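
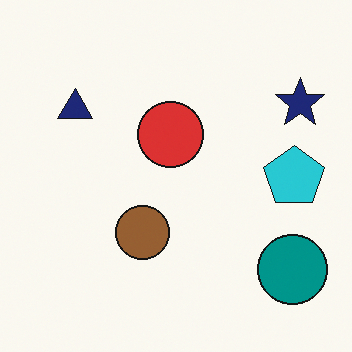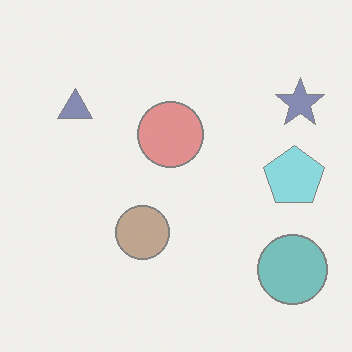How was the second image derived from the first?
The image was given much lower contrast.

Tones are pushed toward mid-grey across the whole image — a global contrast change.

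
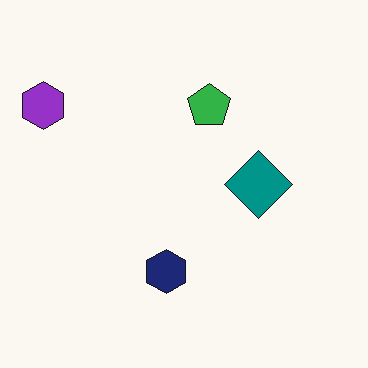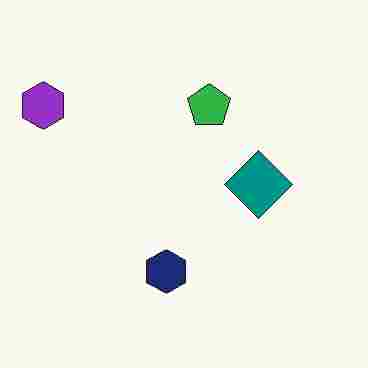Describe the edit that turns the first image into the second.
The transformation is: heavily JPEG-compressed with obvious blocking artifacts.

Blocky 8×8 compression artifacts appear around shape edges and the flat background shows ringing — characteristic JPEG degradation.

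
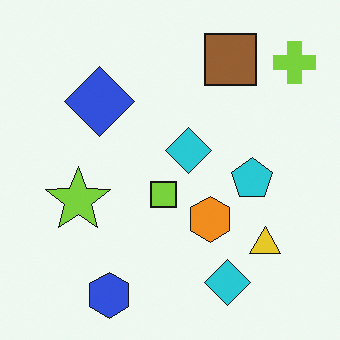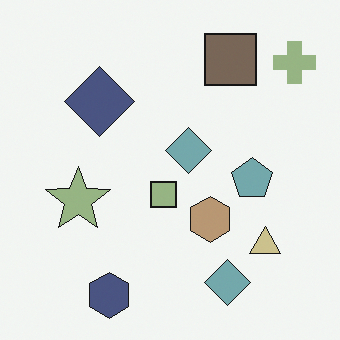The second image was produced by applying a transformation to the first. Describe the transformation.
Heavily desaturated.

All colors are more muted and greyish — a global saturation change.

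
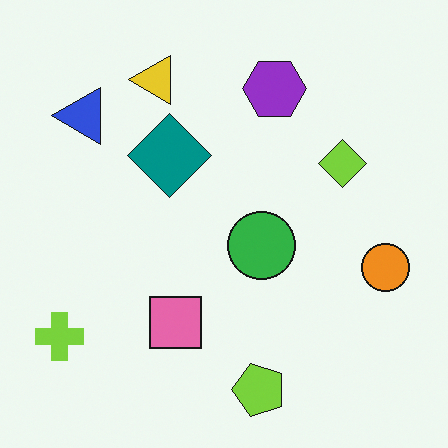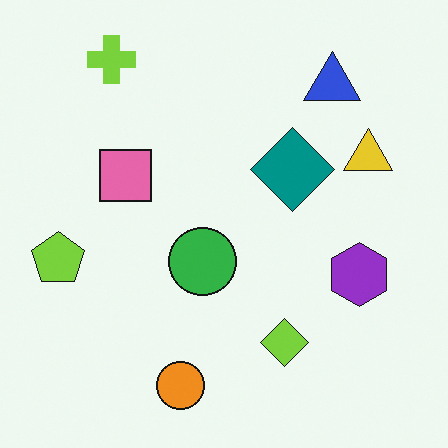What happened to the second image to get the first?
Rotated 90° counter-clockwise.

The lime cross sits in the top-left of the second image and the bottom-left of the first — consistent with a whole-image 90° counter-clockwise rotation.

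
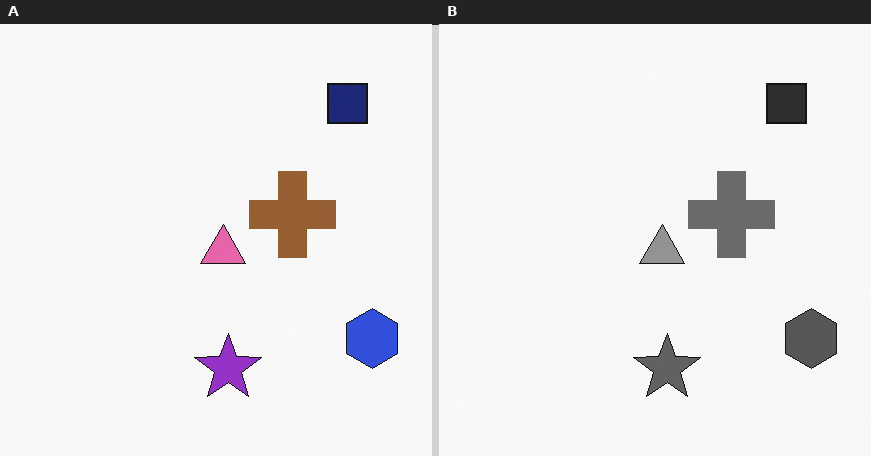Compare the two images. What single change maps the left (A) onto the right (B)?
It was converted to grayscale.

All color is removed — every shape is now a shade of grey.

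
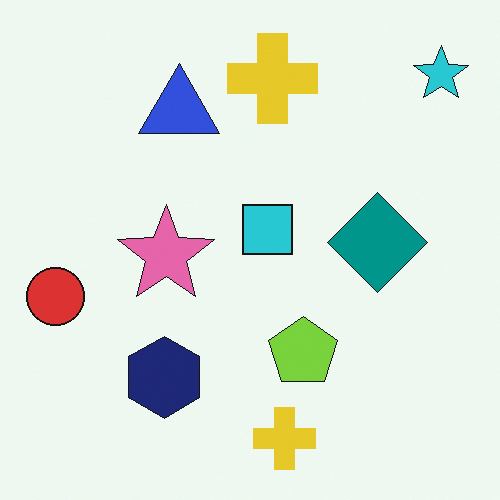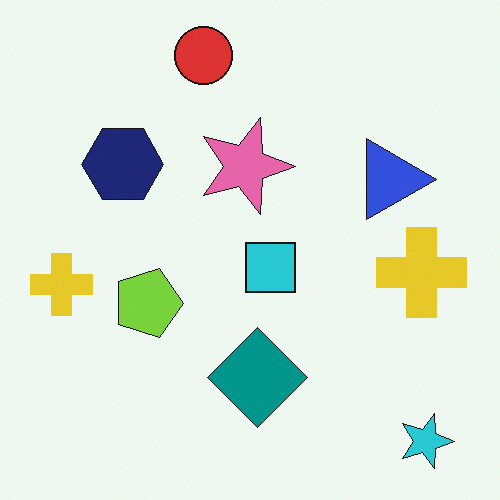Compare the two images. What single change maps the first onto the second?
The second image is the first rotated 90° clockwise.

The cyan star sits in the top-right of the first image and the bottom-right of the second — consistent with a whole-image 90° clockwise rotation.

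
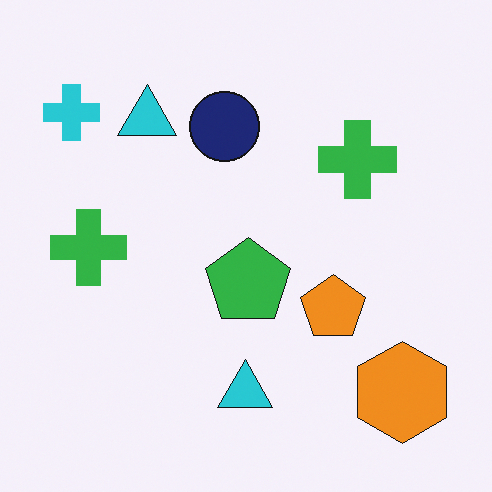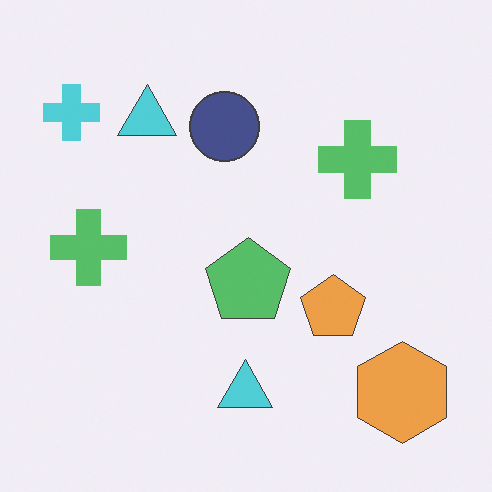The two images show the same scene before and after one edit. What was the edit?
The second image is the first given slightly reduced contrast.

Tones are pushed toward mid-grey across the whole image — a global contrast change.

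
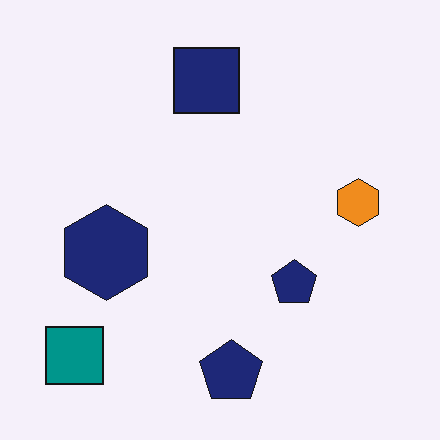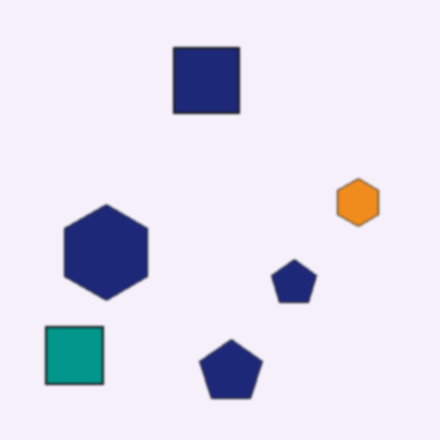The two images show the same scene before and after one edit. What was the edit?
The second image is the first given a subtle gaussian blur.

Shape edges and outlines are uniformly softened across the whole image.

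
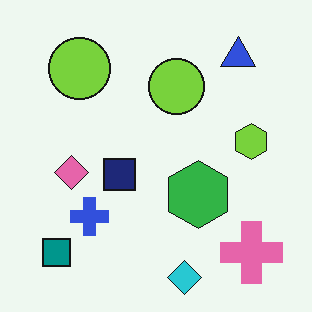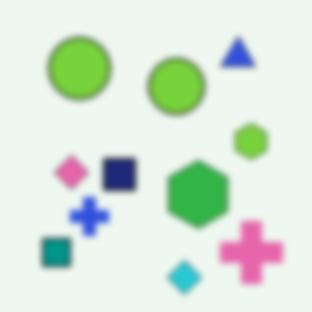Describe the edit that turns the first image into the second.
The second image is the first noticeably gaussian-blurred.

Shape edges and outlines are uniformly softened across the whole image.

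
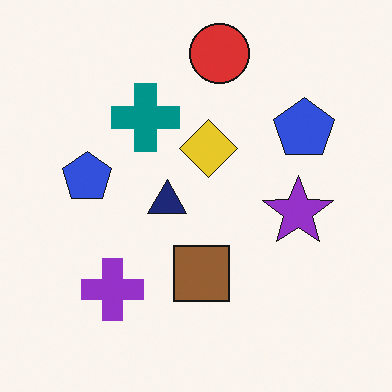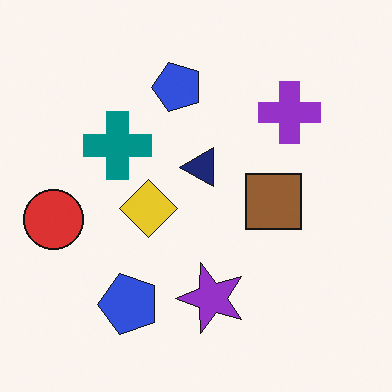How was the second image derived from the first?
The second image is the first transposed (reflected across the top-left ↔ bottom-right diagonal).

Shapes have swapped their row and column positions — what was in the top-right is now in the bottom-left — a diagonal reflection.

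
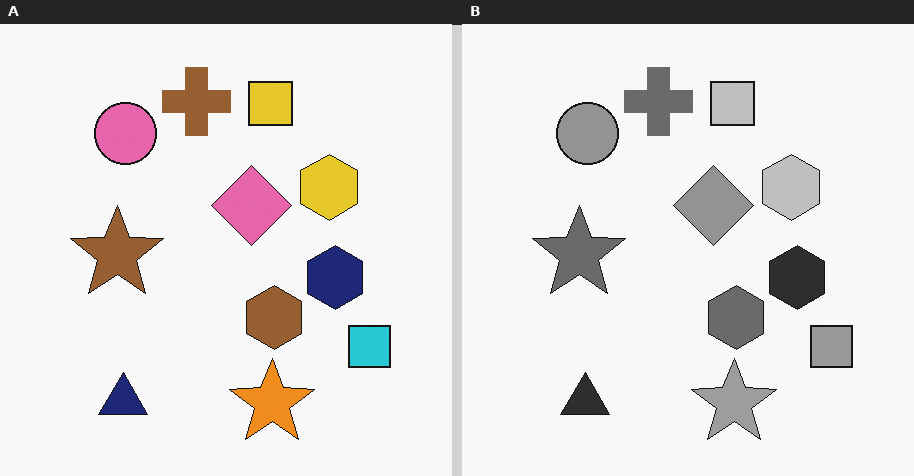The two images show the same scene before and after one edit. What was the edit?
It was converted to grayscale.

All color is removed — every shape is now a shade of grey.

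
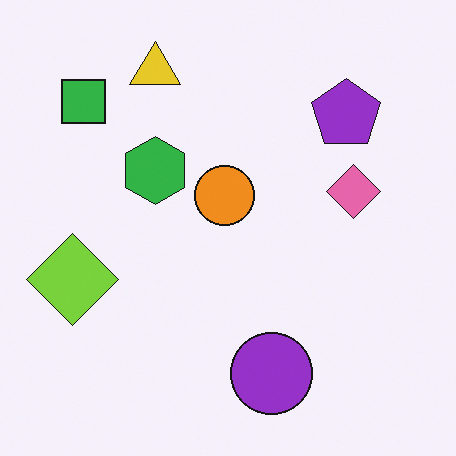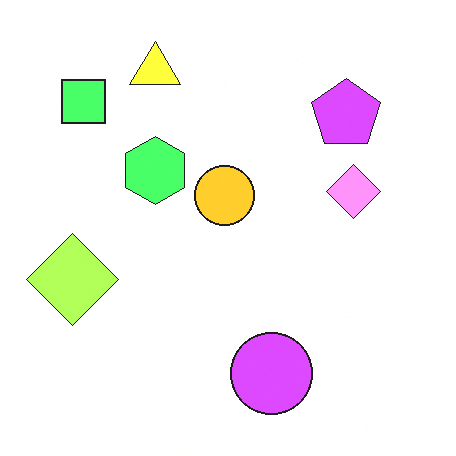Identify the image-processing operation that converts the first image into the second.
The transformation is: substantially brightened.

Every pixel — background and shapes alike — is uniformly brightened.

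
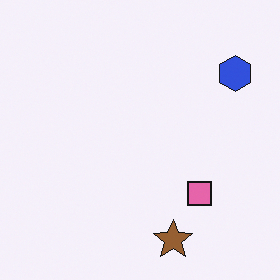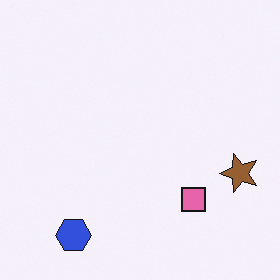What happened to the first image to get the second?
Transposed (reflected across the top-left ↔ bottom-right diagonal).

Shapes have swapped their row and column positions — what was in the top-right is now in the bottom-left — a diagonal reflection.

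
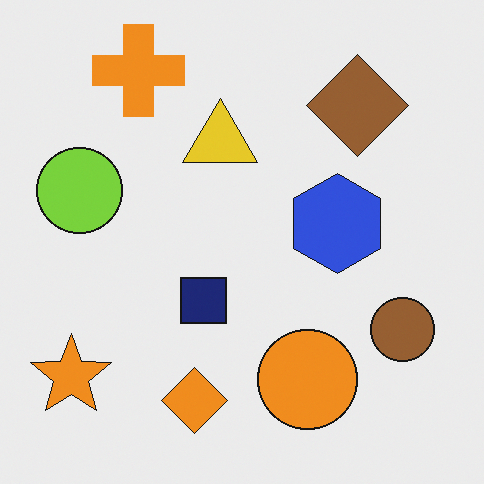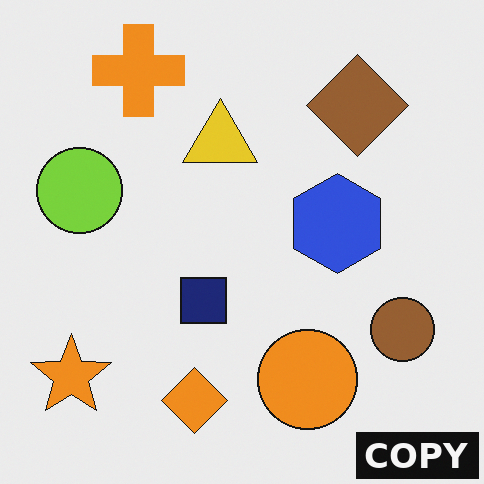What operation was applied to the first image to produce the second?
The image was watermarked with the text "COPY" in the lower-right corner.

A dark label reading "COPY" appears in the lower-right corner.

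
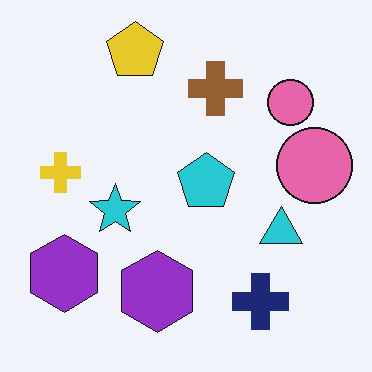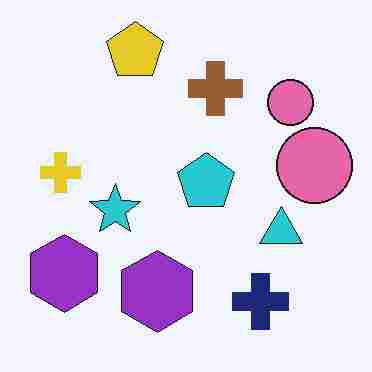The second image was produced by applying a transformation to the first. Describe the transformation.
The second image is the first degraded with heavy JPEG compression.

Blocky 8×8 compression artifacts appear around shape edges and the flat background shows ringing — characteristic JPEG degradation.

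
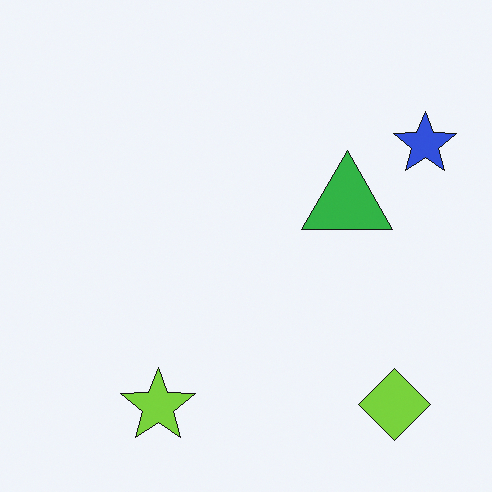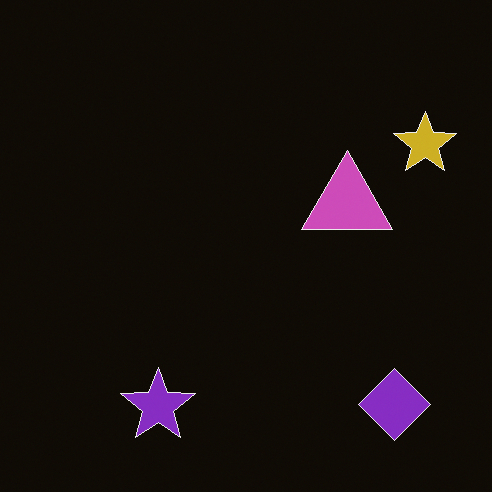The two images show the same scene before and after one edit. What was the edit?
This is the original image color-inverted (negative).

The light background has become dark and every shape's color is its complement — a photographic negative.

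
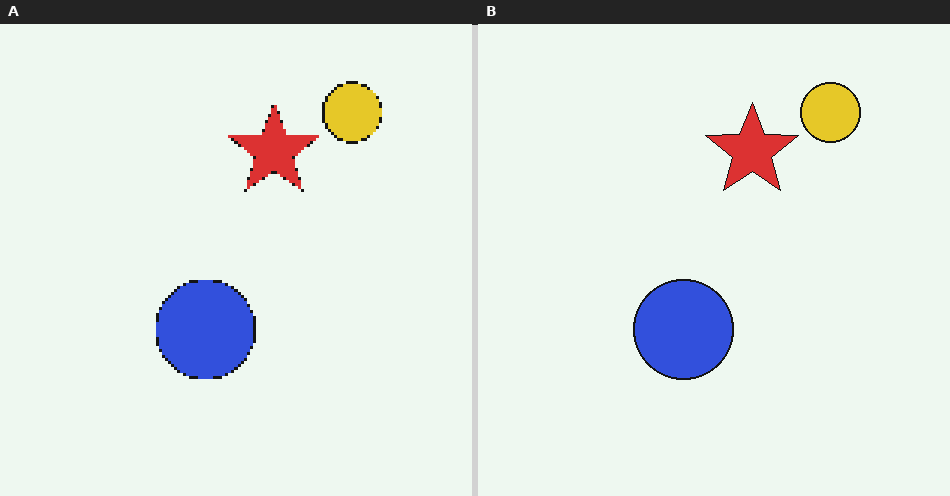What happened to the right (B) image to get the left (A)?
The image was lightly pixelated (a mild mosaic effect).

Shapes are reduced to large square blocks; fine edges and outlines are lost — a downscale-then-upscale (mosaic) effect.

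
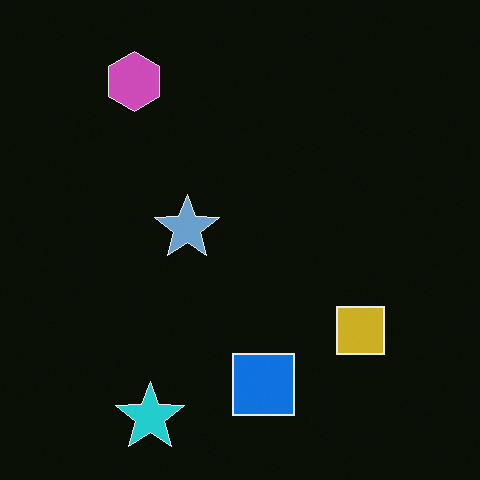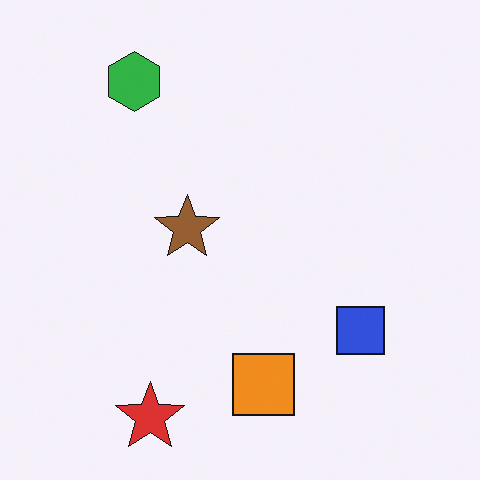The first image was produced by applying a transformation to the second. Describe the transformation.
The first image is the second color-inverted (negative).

The light background has become dark and every shape's color is its complement — a photographic negative.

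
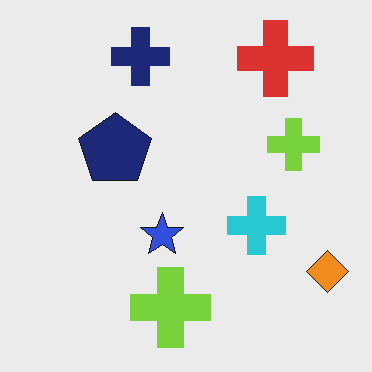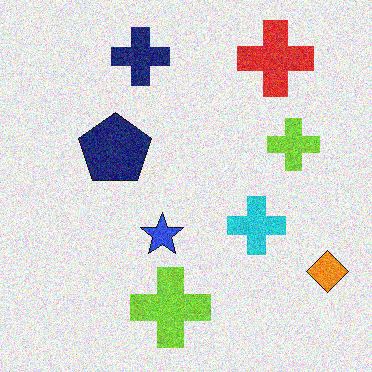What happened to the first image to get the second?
It was degraded with moderate additive noise.

Random speckle covers the whole image, including the flat background.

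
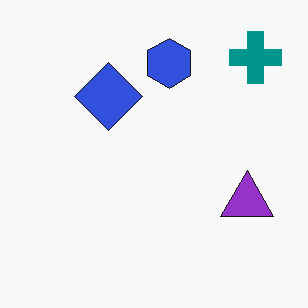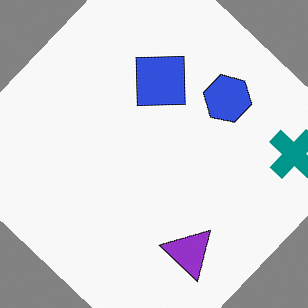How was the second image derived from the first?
It was rotated clockwise by a large amount — several tens of degrees.

Every shape is tilted by the same angle and the image corners show triangular fill wedges — a whole-image rotation by a non-right angle.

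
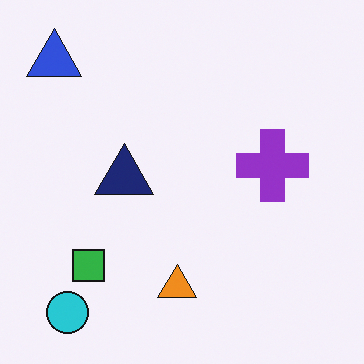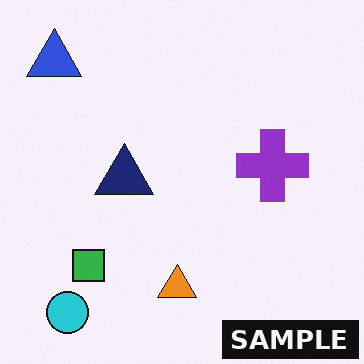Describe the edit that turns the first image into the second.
The second image is the first watermarked with the text "SAMPLE" in the lower-right corner.

A dark label reading "SAMPLE" appears in the lower-right corner.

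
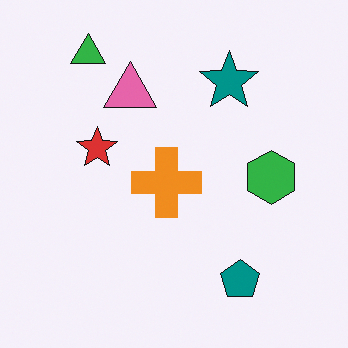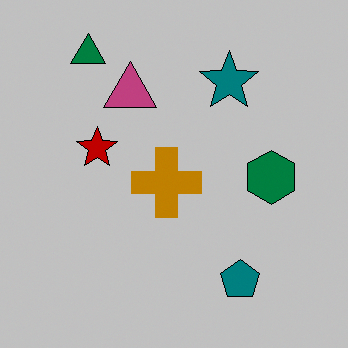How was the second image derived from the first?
The second image is the first heavily posterized to just a handful of flat colors.

Each flat color has snapped to a coarser quantized level — most visibly, the near-white background has dropped to a flat grey.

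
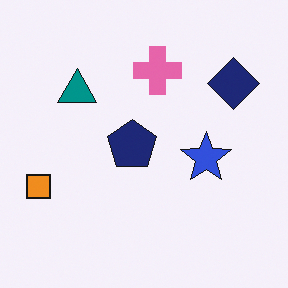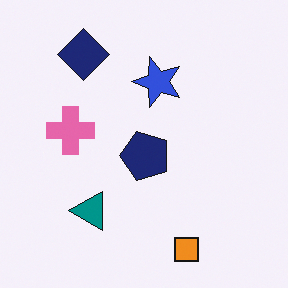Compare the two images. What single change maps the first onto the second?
The transformation is: rotated 90° counter-clockwise.

The orange square sits in the left of the first image and the bottom of the second — consistent with a whole-image 90° counter-clockwise rotation.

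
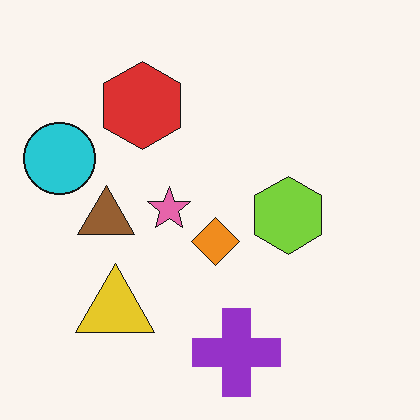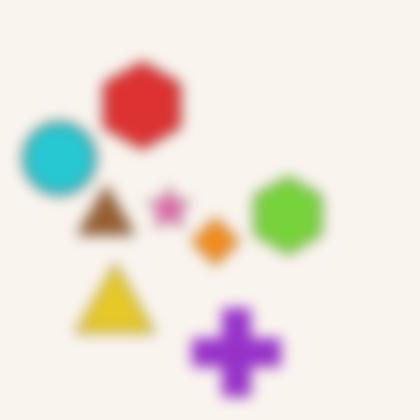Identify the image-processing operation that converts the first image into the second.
The second image is the first heavily blurred.

Shape edges and outlines are uniformly softened across the whole image.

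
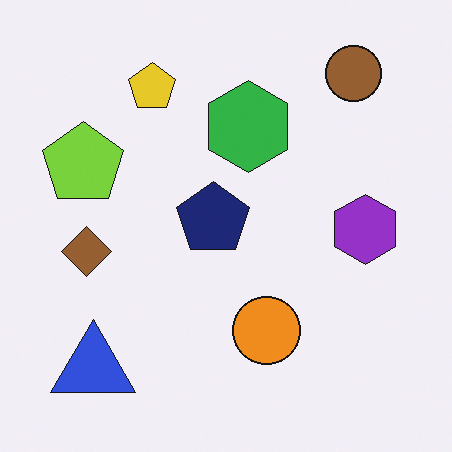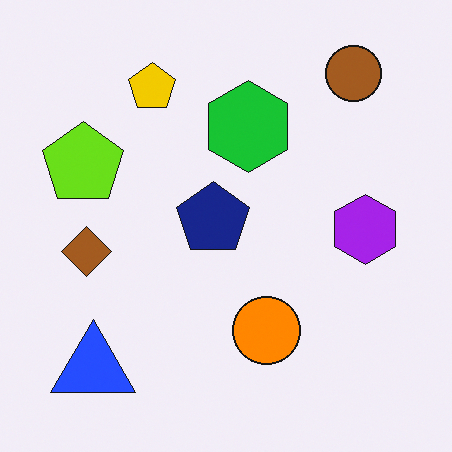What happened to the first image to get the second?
It was slightly oversaturated.

All colors are more vivid — a global saturation change.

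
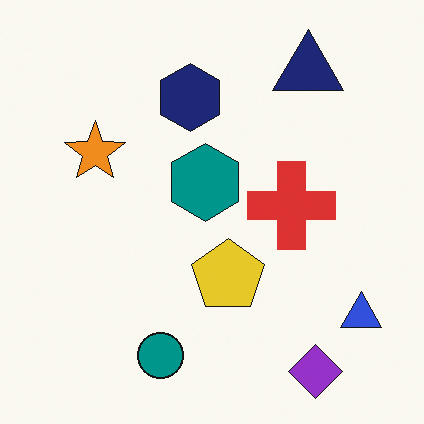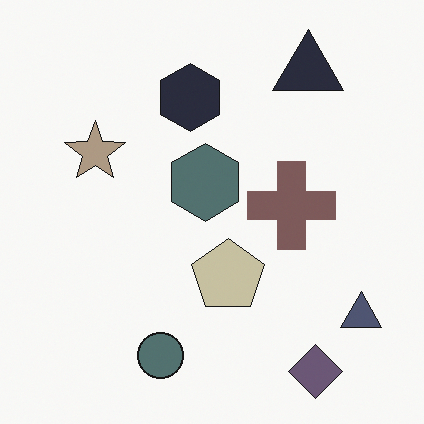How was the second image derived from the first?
The image was made much more muted (saturation change).

All colors are more muted and greyish — a global saturation change.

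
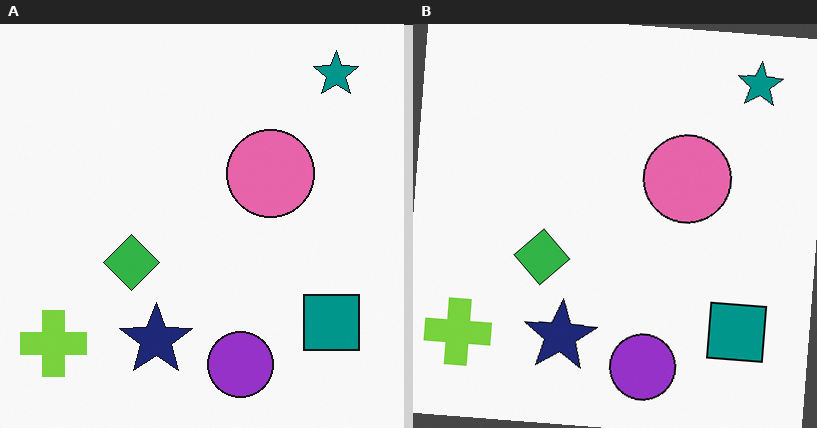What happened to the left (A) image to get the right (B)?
Rotated clockwise by a few degrees.

Every shape is tilted by the same angle and the image corners show triangular fill wedges — a whole-image rotation by a non-right angle.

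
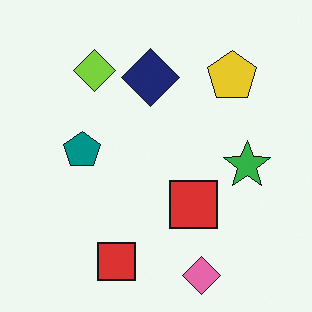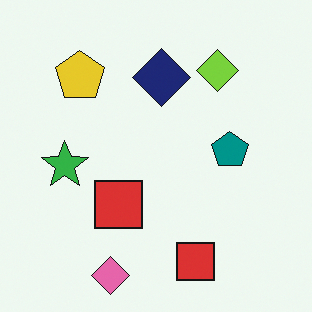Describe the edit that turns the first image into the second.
The transformation is: flipped horizontally (left ↔ right).

The green star is in the right of the first image and the left of the second — shapes on opposite sides of the vertical midline have swapped in a mirror flip.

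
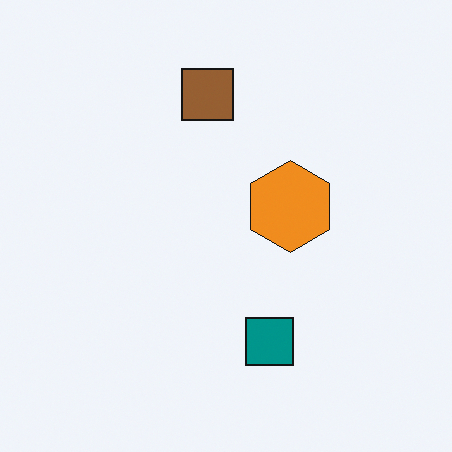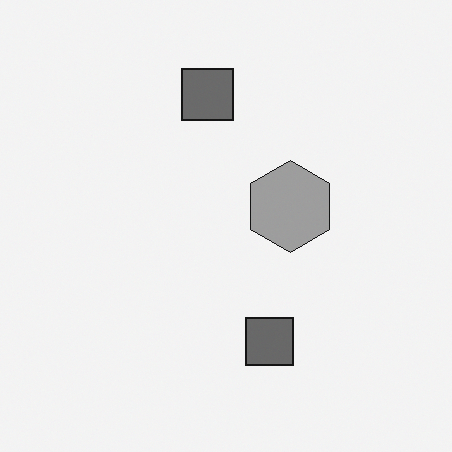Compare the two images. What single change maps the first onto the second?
Converted to grayscale.

All color is removed — every shape is now a shade of grey.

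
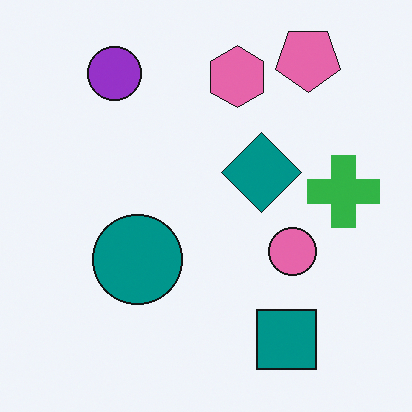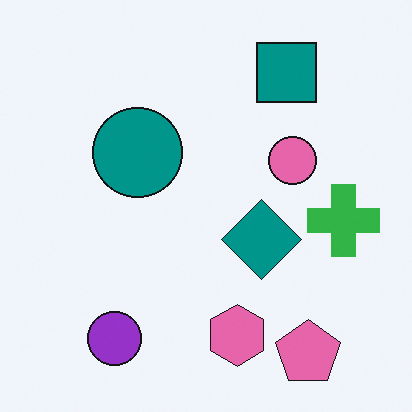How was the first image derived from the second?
This is the original image flipped vertically (top ↔ bottom).

The pink pentagon is in the bottom-right of the second image and the top-right of the first — shapes on opposite sides of the horizontal midline have swapped in a mirror flip.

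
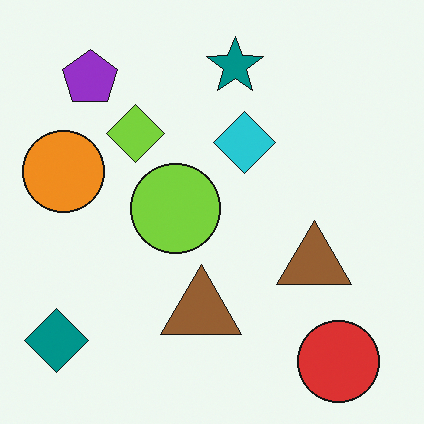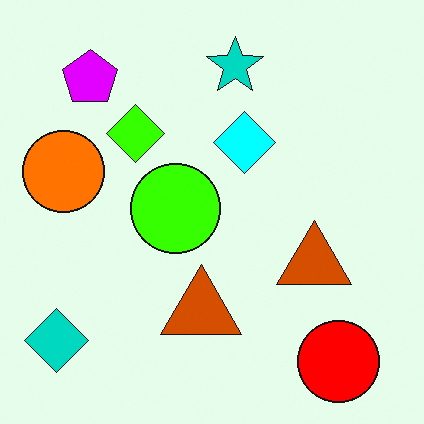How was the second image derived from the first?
This is the original image made much more vivid (saturation change).

All colors are more vivid — a global saturation change.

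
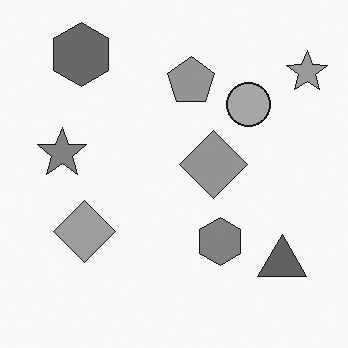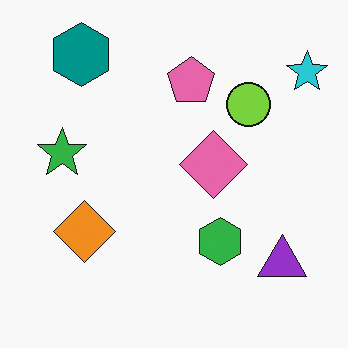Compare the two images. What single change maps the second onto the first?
It was converted to grayscale.

All color is removed — every shape is now a shade of grey.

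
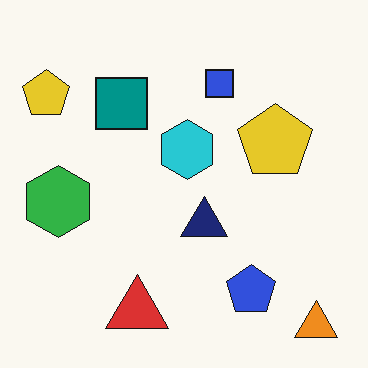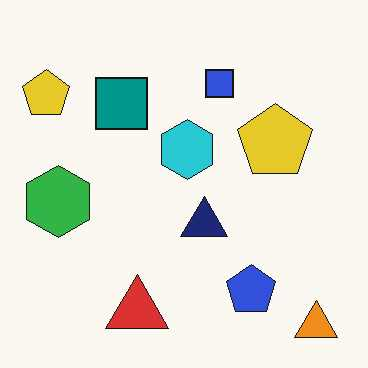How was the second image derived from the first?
Given moderate JPEG compression.

Blocky 8×8 compression artifacts appear around shape edges and the flat background shows ringing — characteristic JPEG degradation.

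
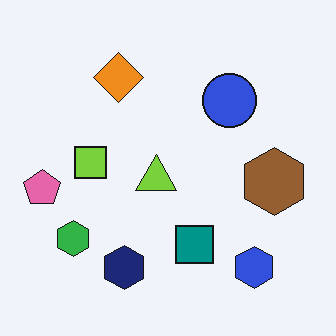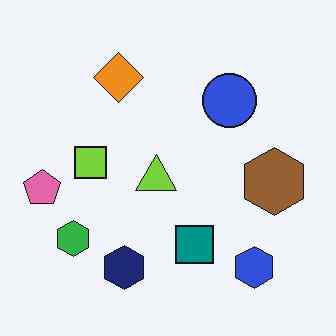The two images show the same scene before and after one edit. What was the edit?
The transformation is: given moderate JPEG compression.

Blocky 8×8 compression artifacts appear around shape edges and the flat background shows ringing — characteristic JPEG degradation.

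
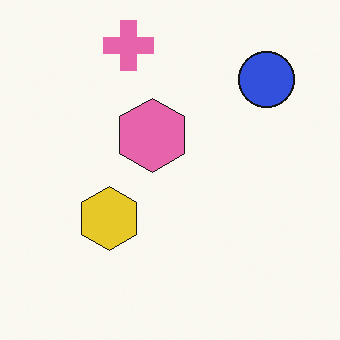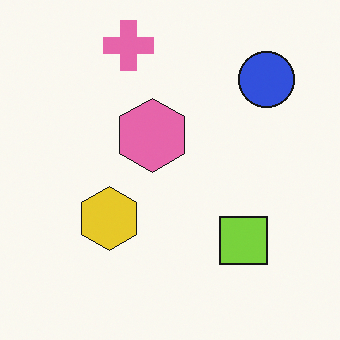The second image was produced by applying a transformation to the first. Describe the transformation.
It was overlaid with an additional lime square.

A lime square appears in the second image that is absent from the first.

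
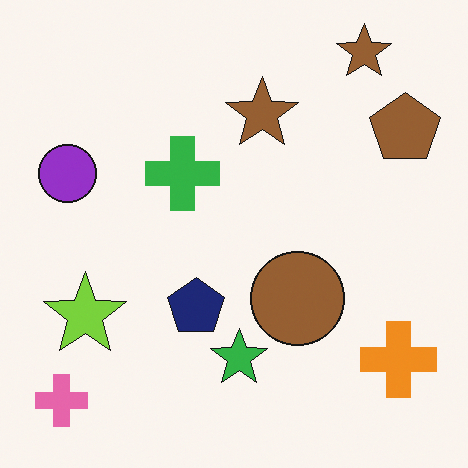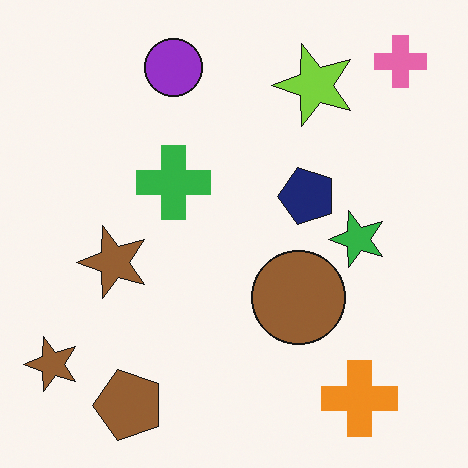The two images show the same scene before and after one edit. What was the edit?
This is the original image transposed (reflected across the top-left ↔ bottom-right diagonal).

Shapes have swapped their row and column positions — what was in the top-right is now in the bottom-left — a diagonal reflection.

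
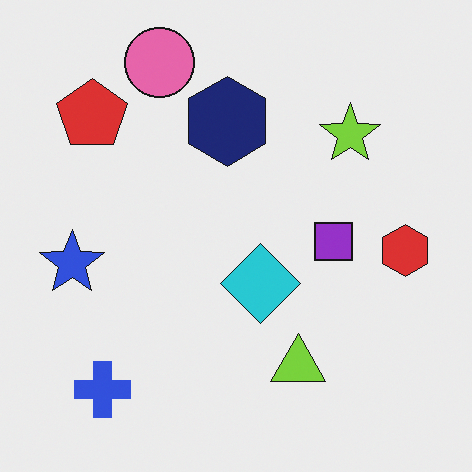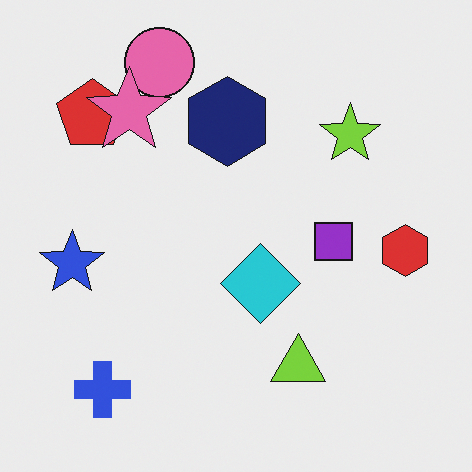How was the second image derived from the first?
The transformation is: overlaid with an additional pink star.

A pink star appears in the second image that is absent from the first.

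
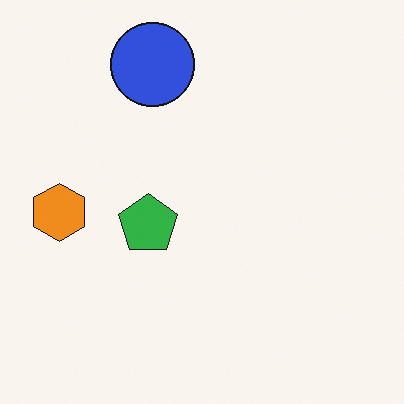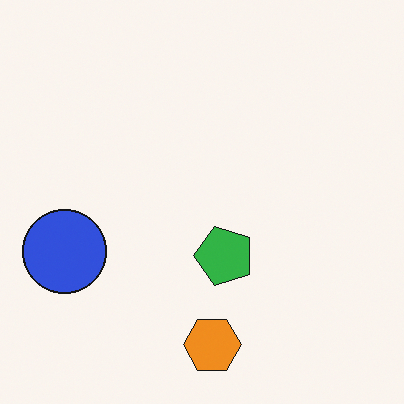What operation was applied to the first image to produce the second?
The transformation is: rotated 90° counter-clockwise.

The blue circle sits in the top of the first image and the left of the second — consistent with a whole-image 90° counter-clockwise rotation.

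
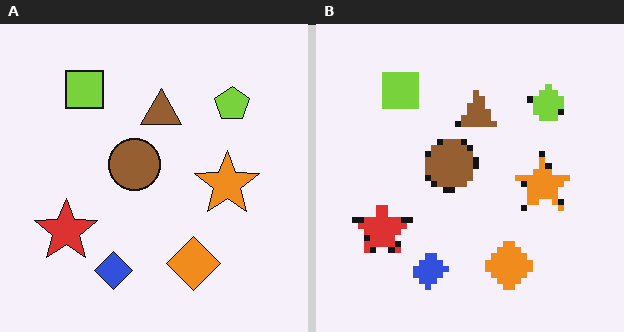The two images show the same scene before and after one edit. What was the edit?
Pixelated into visible square blocks.

Shapes are reduced to large square blocks; fine edges and outlines are lost — a downscale-then-upscale (mosaic) effect.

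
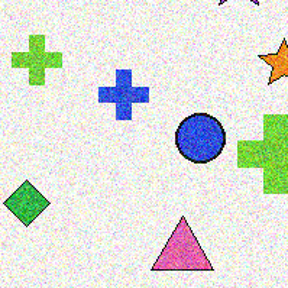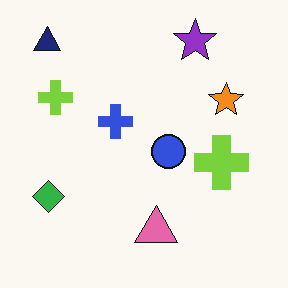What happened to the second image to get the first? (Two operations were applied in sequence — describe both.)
It was degraded with a thick layer of grain, then cropped slightly and scaled back up.

Random speckle covers the whole image, including the flat background. The visible shapes are larger and the field of view is narrower; shapes near the original edges may be partly or wholly outside the frame — a crop-and-rescale.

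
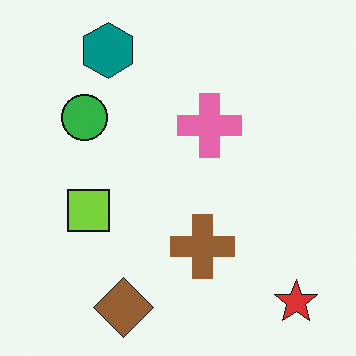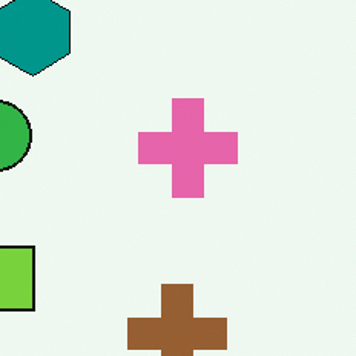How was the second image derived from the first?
The image was cropped to a modestly smaller region and rescaled.

The visible shapes are larger and the field of view is narrower; shapes near the original edges may be partly or wholly outside the frame — a crop-and-rescale.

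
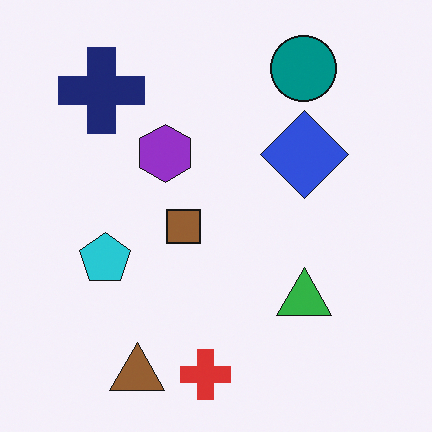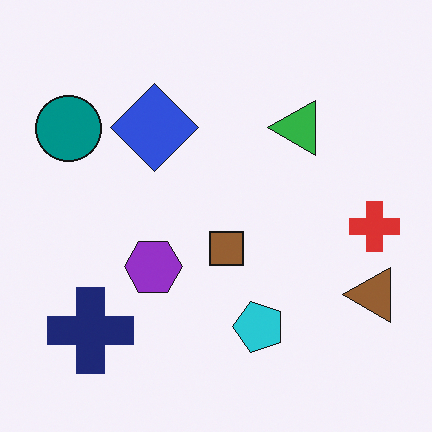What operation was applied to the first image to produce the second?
The image was rotated 90° counter-clockwise.

The brown triangle sits in the bottom-left of the first image and the bottom-right of the second — consistent with a whole-image 90° counter-clockwise rotation.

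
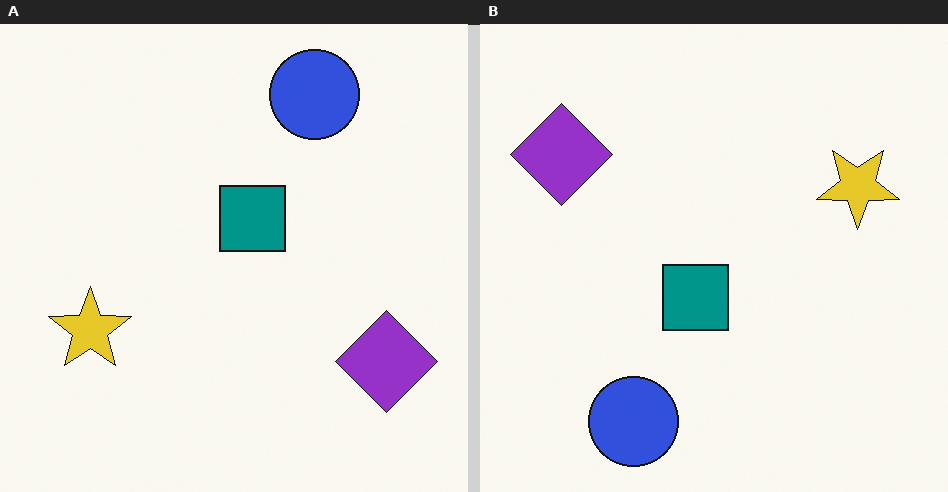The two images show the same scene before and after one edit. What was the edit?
The transformation is: rotated 180°.

The purple diamond sits in the bottom-right of the left (A) image and the top-left of the right (B) — consistent with a whole-image 180° rotation.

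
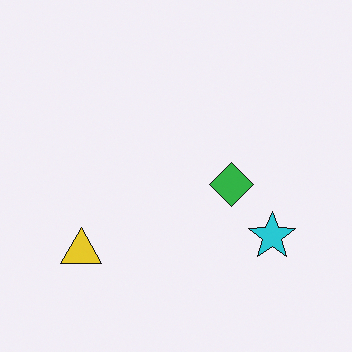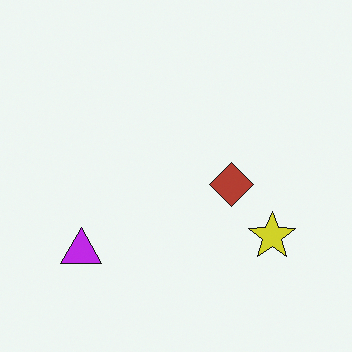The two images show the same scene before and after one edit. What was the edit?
It was hue-shifted through roughly half the color wheel.

Every shape's color has rotated by the same amount around the hue wheel — a uniform hue shift.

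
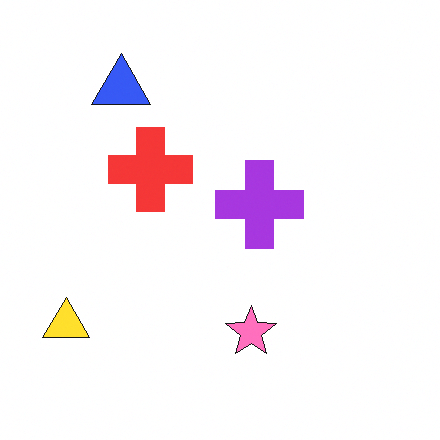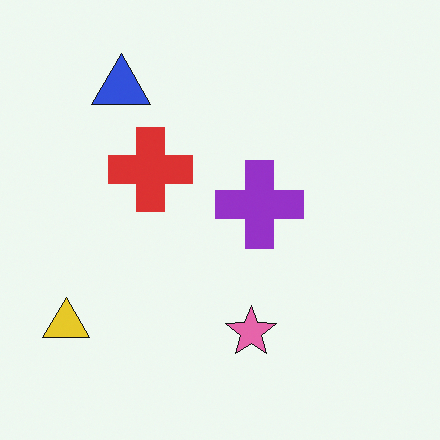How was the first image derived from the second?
The image was brightened a little.

Every pixel — background and shapes alike — is uniformly brightened.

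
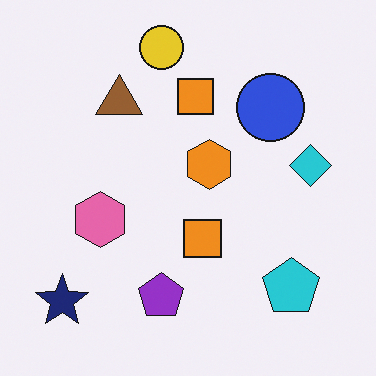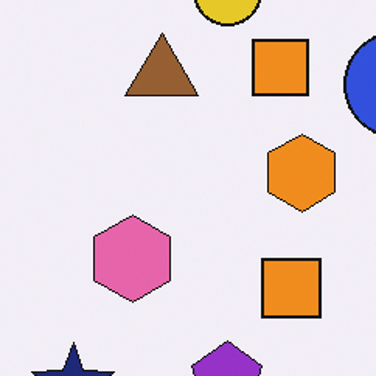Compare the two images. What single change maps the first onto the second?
This is the original image cropped slightly and scaled back up.

The visible shapes are larger and the field of view is narrower; shapes near the original edges may be partly or wholly outside the frame — a crop-and-rescale.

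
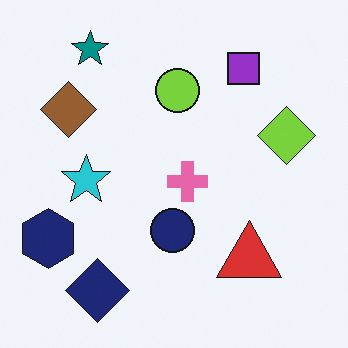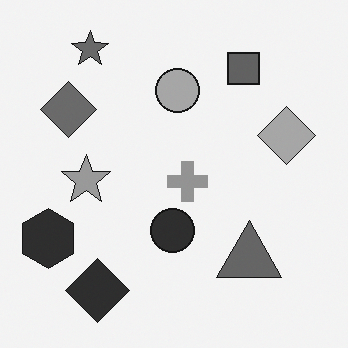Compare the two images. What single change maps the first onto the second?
The image was converted to grayscale.

All color is removed — every shape is now a shade of grey.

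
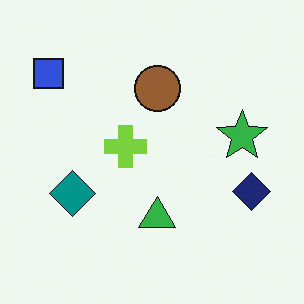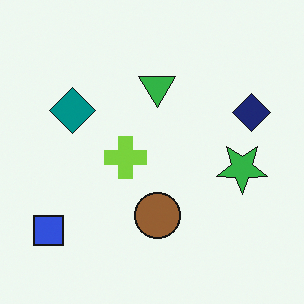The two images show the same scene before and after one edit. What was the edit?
This is the original image flipped vertically (top ↔ bottom).

The blue square is in the top-left of the first image and the bottom-left of the second — shapes on opposite sides of the horizontal midline have swapped in a mirror flip.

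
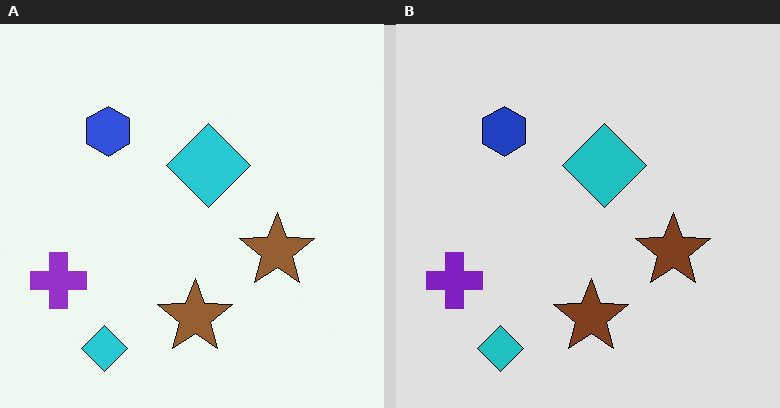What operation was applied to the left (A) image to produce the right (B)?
The image was moderately posterized.

Each flat color has snapped to a coarser quantized level — most visibly, the near-white background has dropped to a flat grey.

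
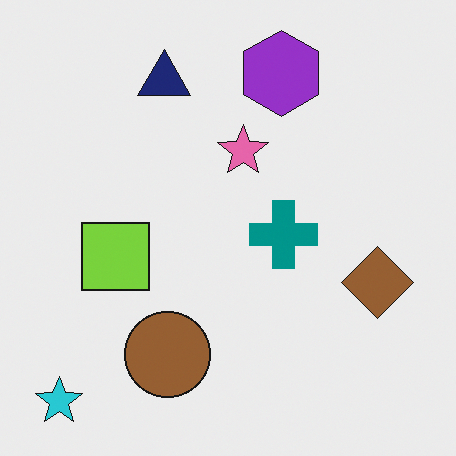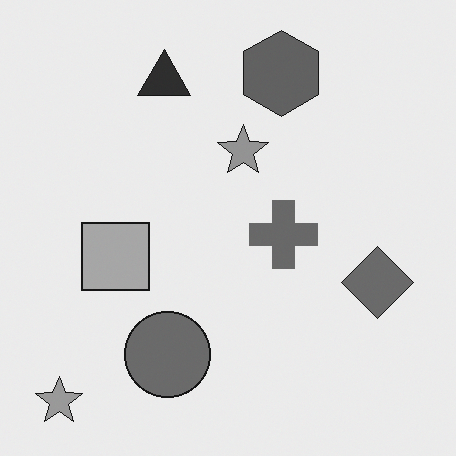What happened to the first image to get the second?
The second image is the first converted to grayscale.

All color is removed — every shape is now a shade of grey.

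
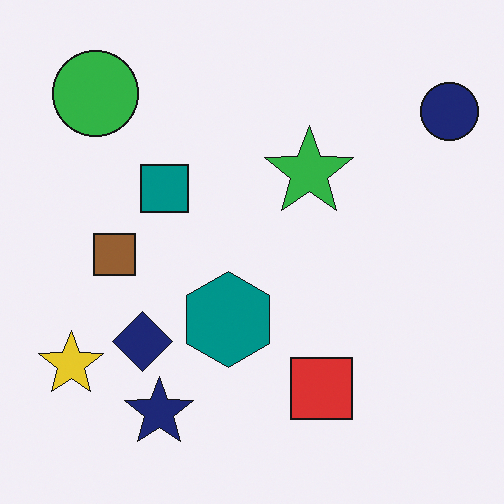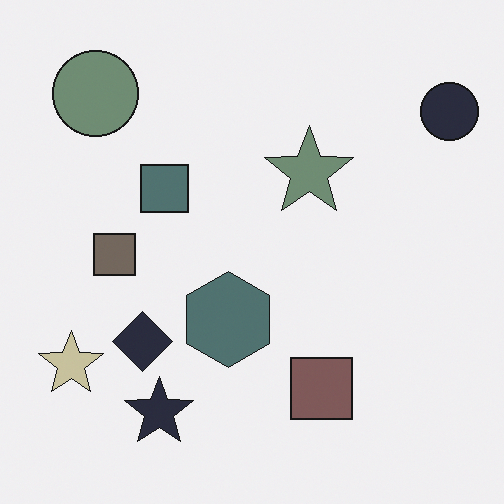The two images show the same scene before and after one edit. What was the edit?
The transformation is: heavily desaturated.

All colors are more muted and greyish — a global saturation change.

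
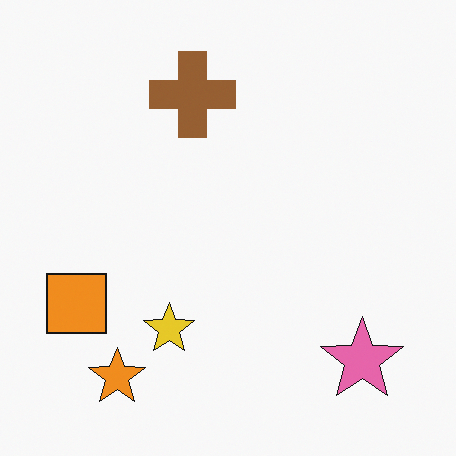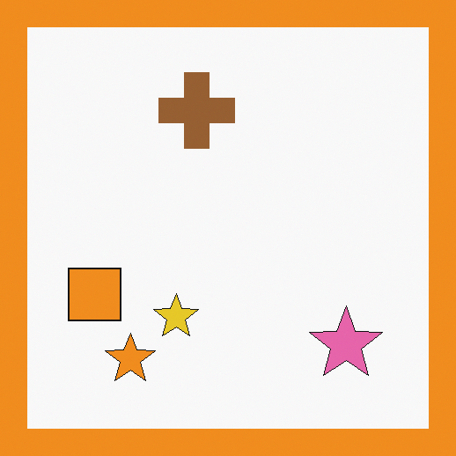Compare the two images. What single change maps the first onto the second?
It was framed with a orange border.

A solid orange frame runs around the edge of the second image, with the content slightly shrunk inside it.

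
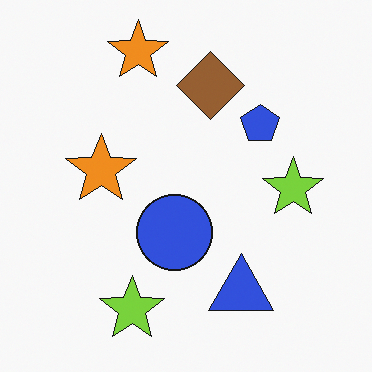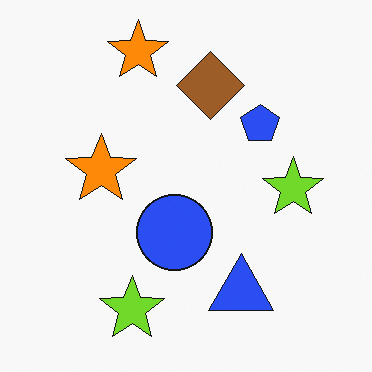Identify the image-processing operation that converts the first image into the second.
The second image is the first slightly oversaturated.

All colors are more vivid — a global saturation change.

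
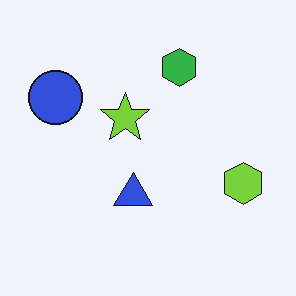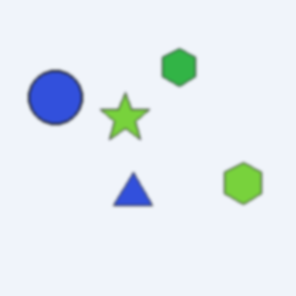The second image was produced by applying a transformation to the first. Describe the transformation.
The transformation is: lightly blurred.

Shape edges and outlines are uniformly softened across the whole image.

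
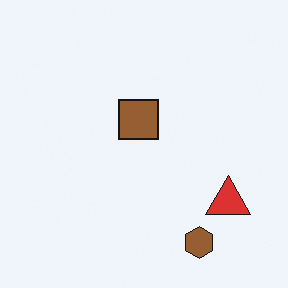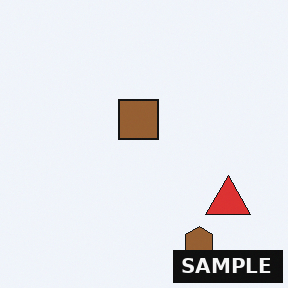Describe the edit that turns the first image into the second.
The image was watermarked with the text "SAMPLE" in the lower-right corner.

A dark label reading "SAMPLE" appears in the lower-right corner.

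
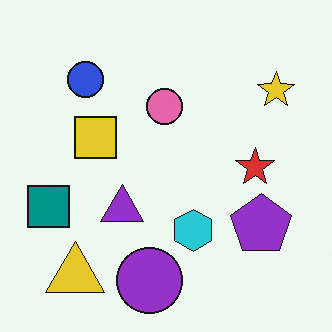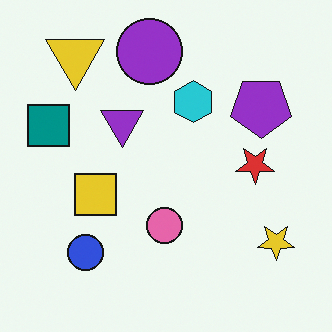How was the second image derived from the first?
The second image is the first flipped vertically (top ↔ bottom).

The purple circle is in the bottom of the first image and the top of the second — shapes on opposite sides of the horizontal midline have swapped in a mirror flip.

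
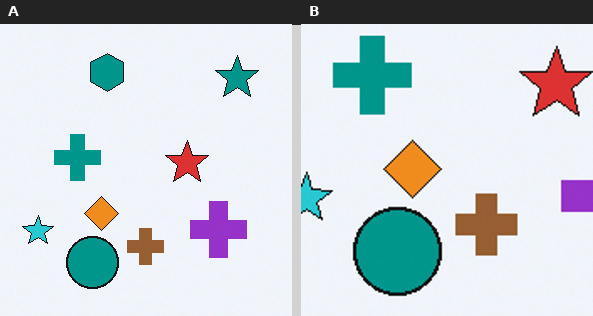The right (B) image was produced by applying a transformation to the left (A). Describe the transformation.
The transformation is: cropped to a noticeably smaller region and rescaled.

The visible shapes are larger and the field of view is narrower; shapes near the original edges may be partly or wholly outside the frame — a crop-and-rescale.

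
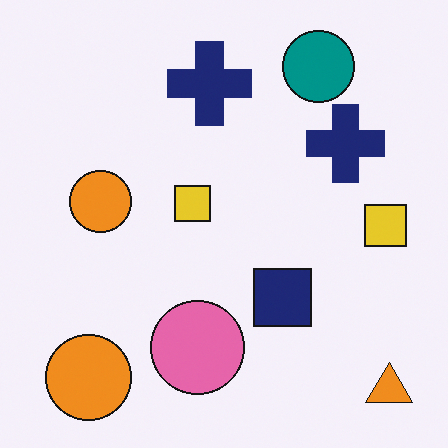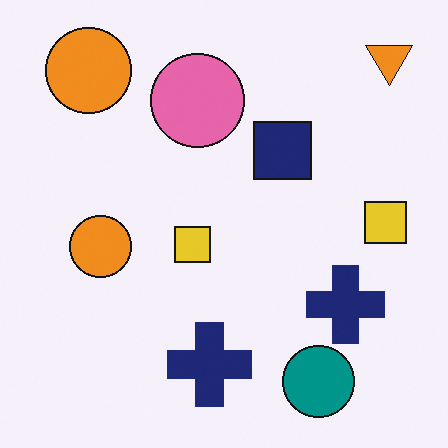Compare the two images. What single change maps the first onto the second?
The image was flipped vertically (top ↔ bottom).

The orange triangle is in the bottom-right of the first image and the top-right of the second — shapes on opposite sides of the horizontal midline have swapped in a mirror flip.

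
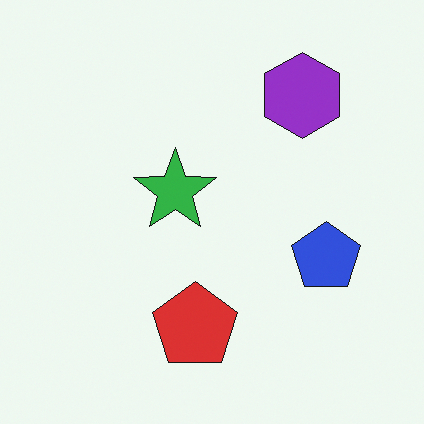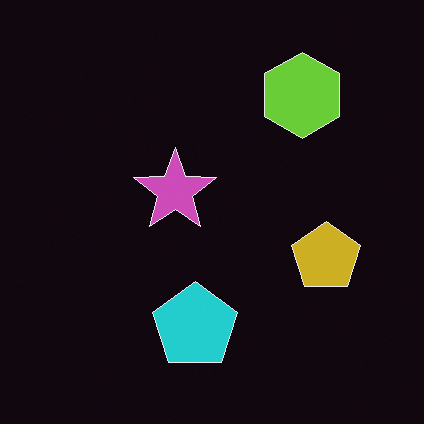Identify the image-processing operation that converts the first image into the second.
The second image is the first color-inverted (negative).

The light background has become dark and every shape's color is its complement — a photographic negative.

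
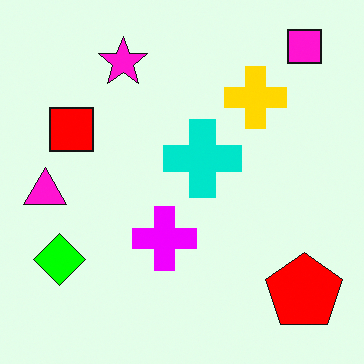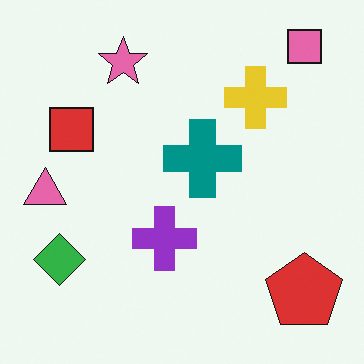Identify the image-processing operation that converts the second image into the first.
It was heavily oversaturated.

All colors are more vivid — a global saturation change.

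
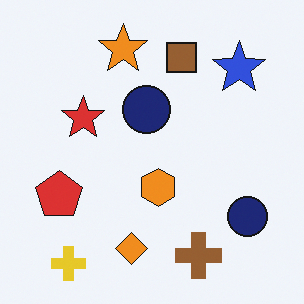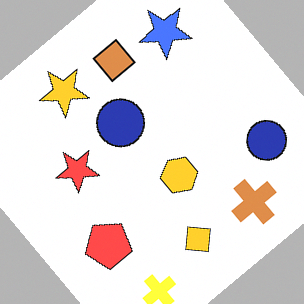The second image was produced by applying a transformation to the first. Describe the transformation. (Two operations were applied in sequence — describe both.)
This is the original image substantially brightened, then rotated counter-clockwise by a large amount — several tens of degrees.

Every pixel — background and shapes alike — is uniformly brightened. Every shape is tilted by the same angle and the image corners show triangular fill wedges — a whole-image rotation by a non-right angle.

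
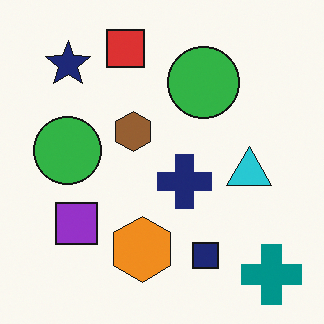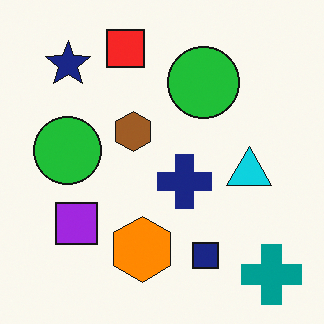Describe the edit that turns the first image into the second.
The transformation is: slightly oversaturated.

All colors are more vivid — a global saturation change.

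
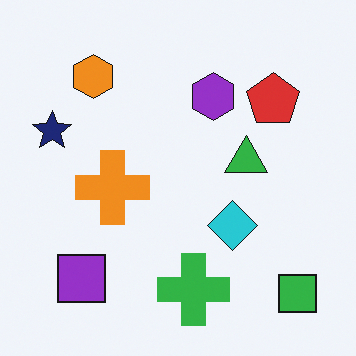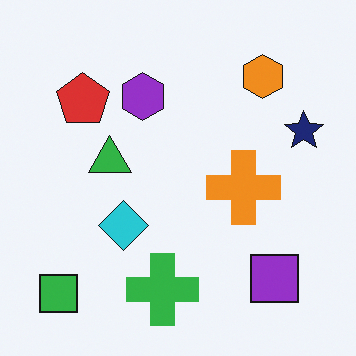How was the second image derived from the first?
Flipped horizontally (left ↔ right).

The navy star is in the left of the first image and the right of the second — shapes on opposite sides of the vertical midline have swapped in a mirror flip.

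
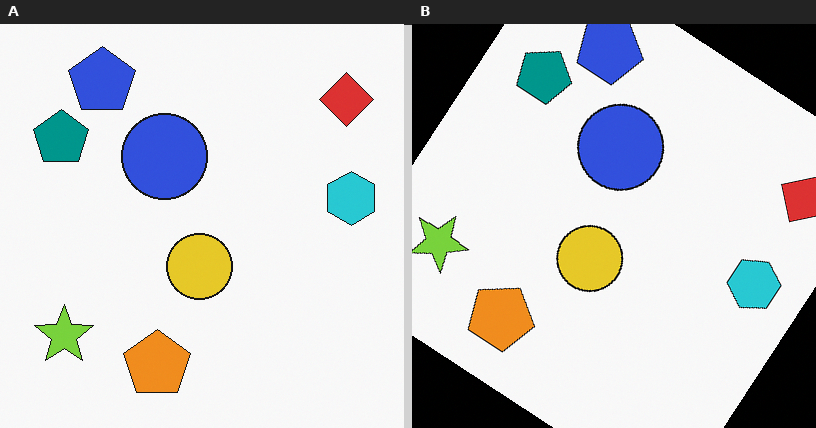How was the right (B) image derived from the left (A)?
The image was rotated clockwise by a large amount — several tens of degrees.

Every shape is tilted by the same angle and the image corners show triangular fill wedges — a whole-image rotation by a non-right angle.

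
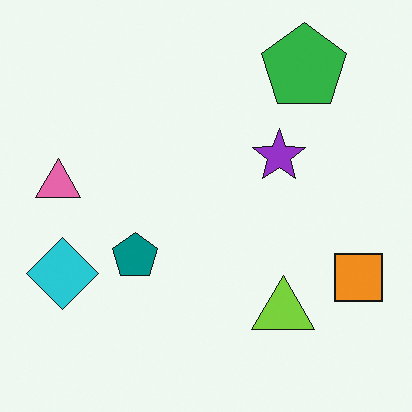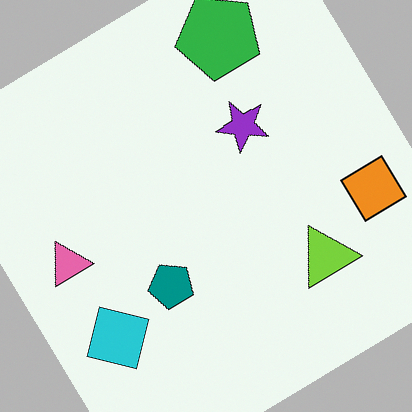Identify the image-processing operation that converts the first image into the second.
The transformation is: rotated counter-clockwise by a large amount — several tens of degrees.

Every shape is tilted by the same angle and the image corners show triangular fill wedges — a whole-image rotation by a non-right angle.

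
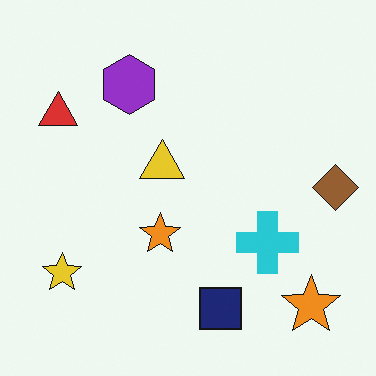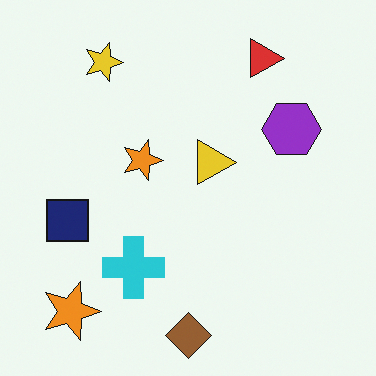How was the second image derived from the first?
Rotated 90° clockwise.

The yellow star sits in the bottom-left of the first image and the top-left of the second — consistent with a whole-image 90° clockwise rotation.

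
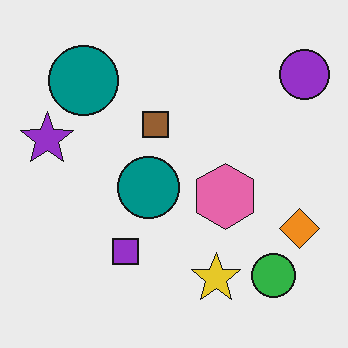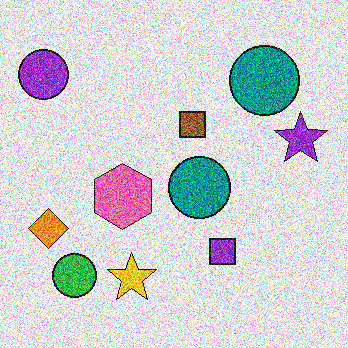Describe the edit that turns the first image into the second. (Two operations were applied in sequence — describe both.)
Flipped horizontally (left ↔ right), then degraded with heavy additive noise.

The purple circle is in the top-right of the first image and the top-left of the second — shapes on opposite sides of the vertical midline have swapped in a mirror flip. Random speckle covers the whole image, including the flat background.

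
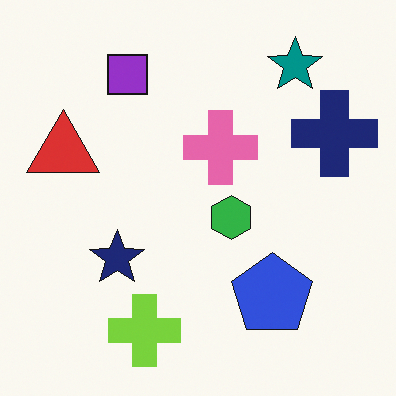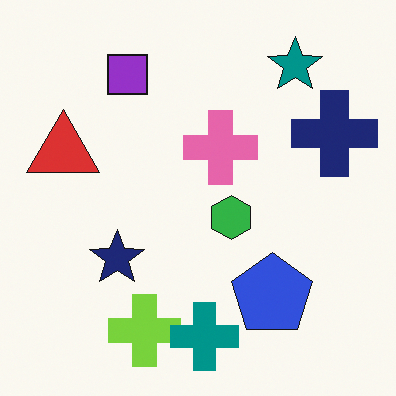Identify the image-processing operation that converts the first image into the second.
The second image is the first overlaid with an additional teal cross.

A teal cross appears in the second image that is absent from the first.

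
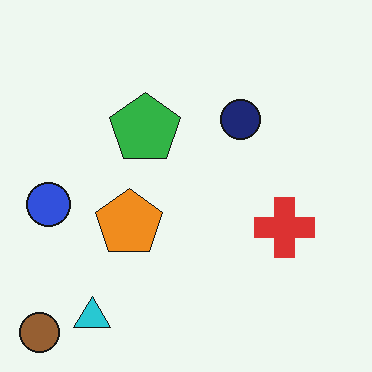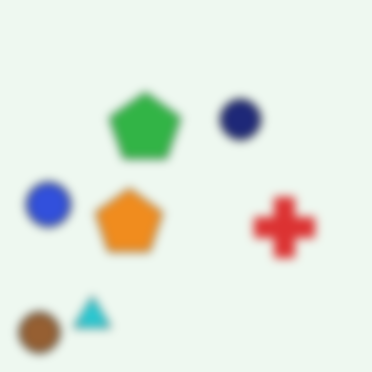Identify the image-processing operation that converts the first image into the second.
The second image is the first moderately blurred.

Shape edges and outlines are uniformly softened across the whole image.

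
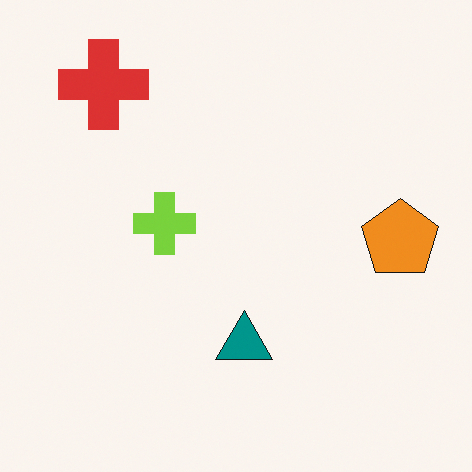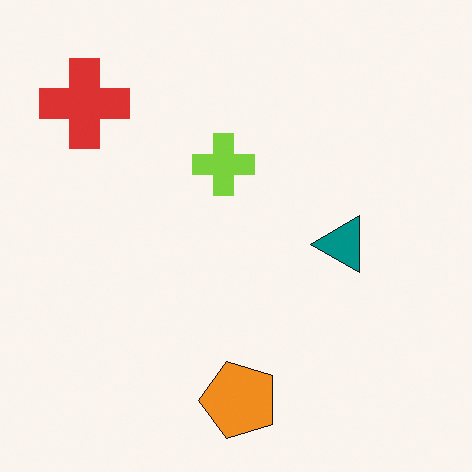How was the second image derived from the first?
The image was transposed (reflected across the top-left ↔ bottom-right diagonal).

Shapes have swapped their row and column positions — what was in the top-right is now in the bottom-left — a diagonal reflection.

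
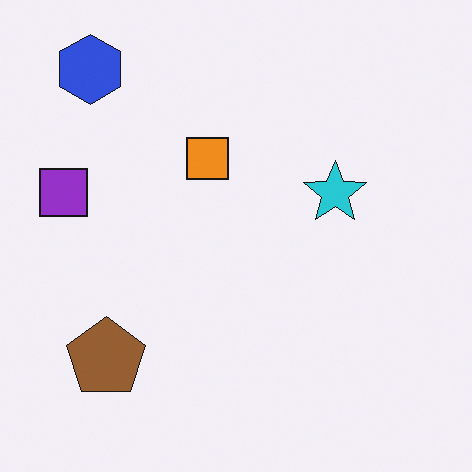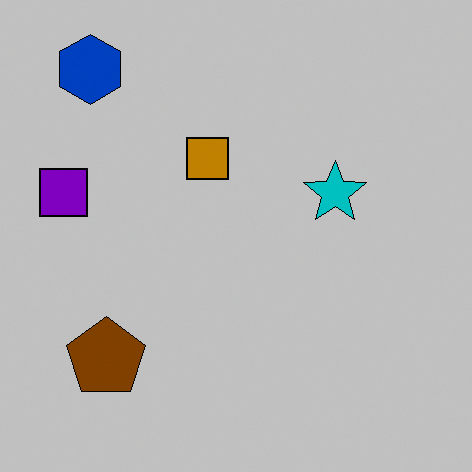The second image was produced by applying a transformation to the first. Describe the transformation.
The transformation is: heavily posterized to just a handful of flat colors.

Each flat color has snapped to a coarser quantized level — most visibly, the near-white background has dropped to a flat grey.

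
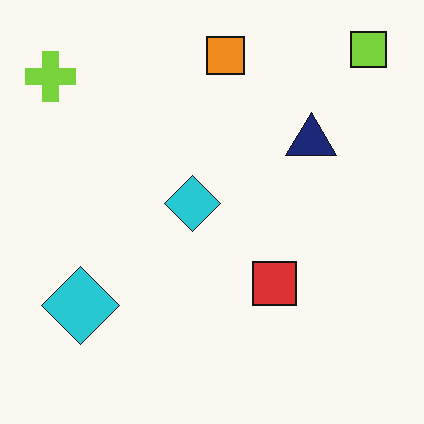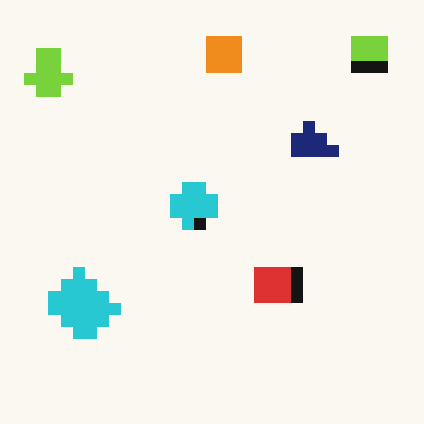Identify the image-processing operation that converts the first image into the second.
Coarsely pixelated.

Shapes are reduced to large square blocks; fine edges and outlines are lost — a downscale-then-upscale (mosaic) effect.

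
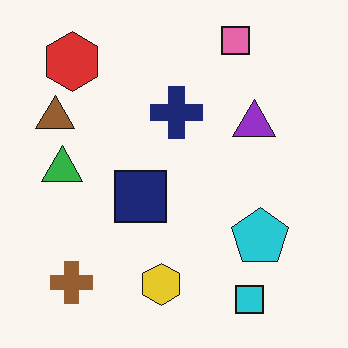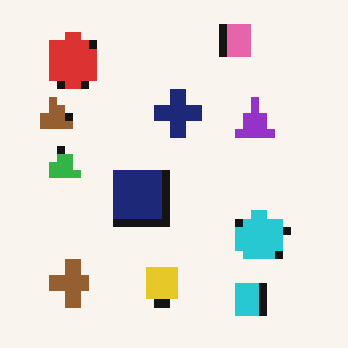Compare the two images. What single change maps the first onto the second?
This is the original image pixelated into visible square blocks.

Shapes are reduced to large square blocks; fine edges and outlines are lost — a downscale-then-upscale (mosaic) effect.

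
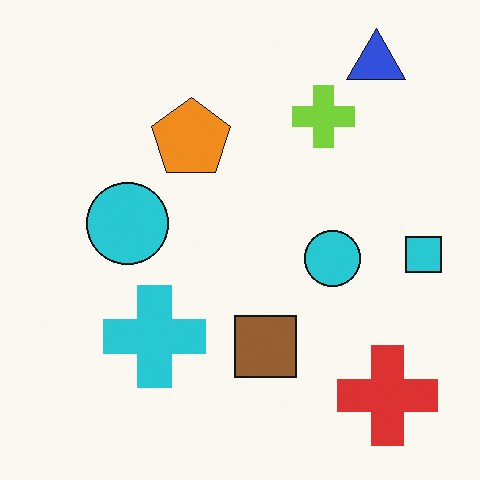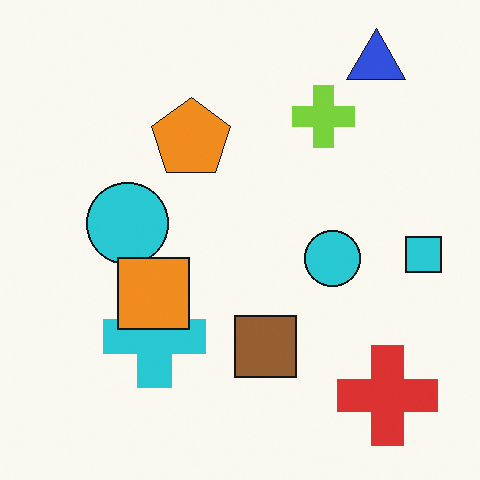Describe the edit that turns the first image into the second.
The second image is the first overlaid with an additional orange square.

An orange square appears in the second image that is absent from the first.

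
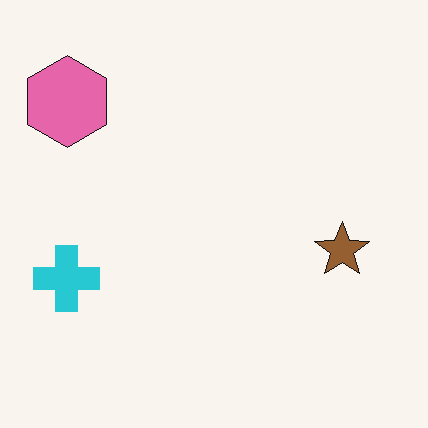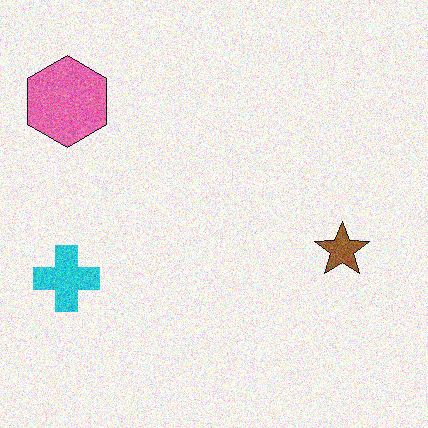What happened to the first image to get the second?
The second image is the first degraded with moderate additive noise.

Random speckle covers the whole image, including the flat background.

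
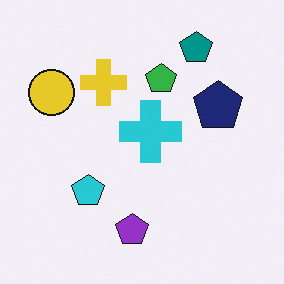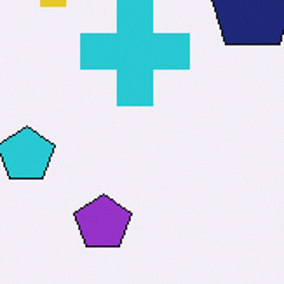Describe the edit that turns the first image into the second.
Cropped tightly and scaled back up.

The visible shapes are larger and the field of view is narrower; shapes near the original edges may be partly or wholly outside the frame — a crop-and-rescale.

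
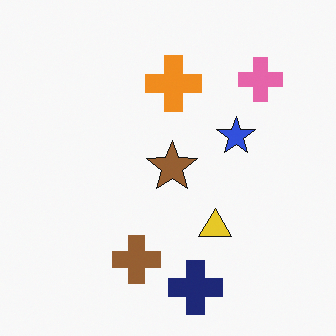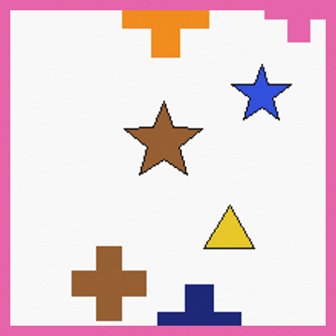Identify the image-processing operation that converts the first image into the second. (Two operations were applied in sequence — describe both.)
It was cropped to a noticeably smaller region and rescaled, then framed with a pink border.

The visible shapes are larger and the field of view is narrower; shapes near the original edges may be partly or wholly outside the frame — a crop-and-rescale. A solid pink frame runs around the edge of the second image, with the content slightly shrunk inside it.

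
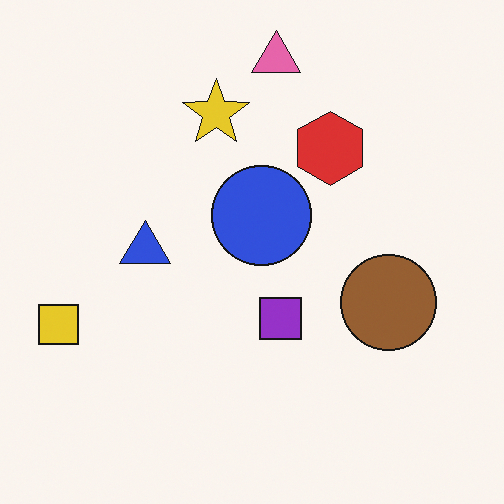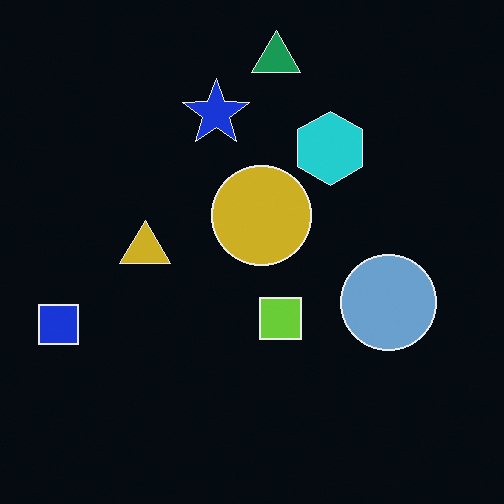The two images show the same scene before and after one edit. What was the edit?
This is the original image color-inverted (negative).

The light background has become dark and every shape's color is its complement — a photographic negative.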